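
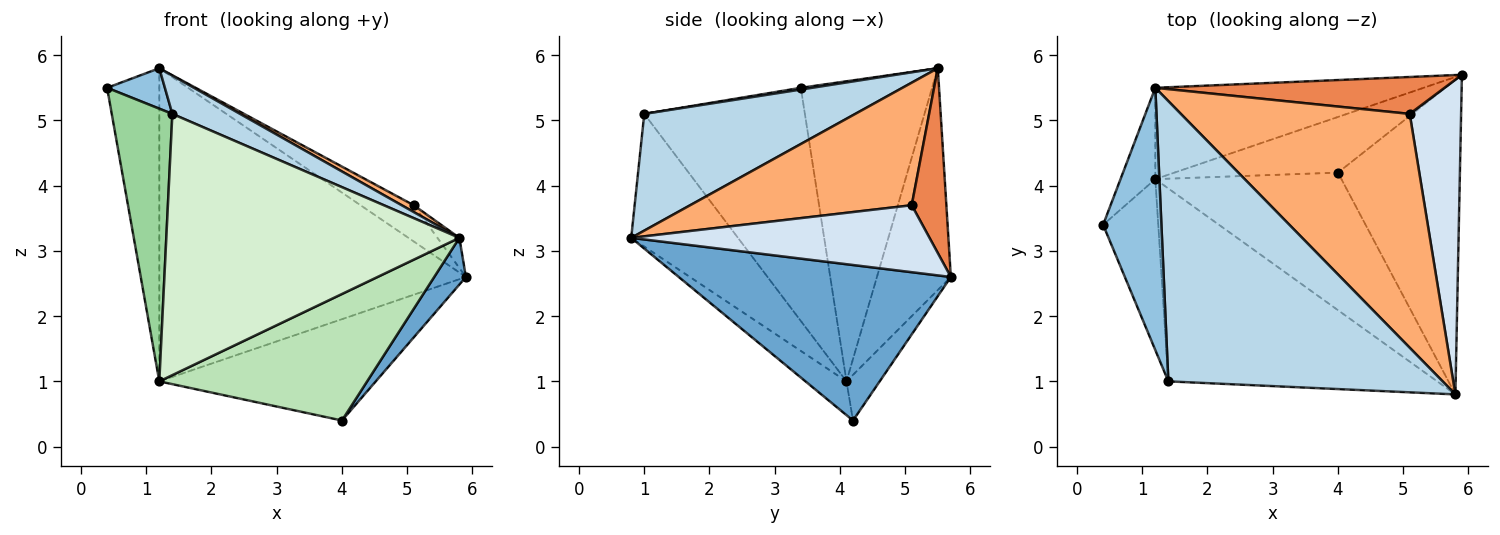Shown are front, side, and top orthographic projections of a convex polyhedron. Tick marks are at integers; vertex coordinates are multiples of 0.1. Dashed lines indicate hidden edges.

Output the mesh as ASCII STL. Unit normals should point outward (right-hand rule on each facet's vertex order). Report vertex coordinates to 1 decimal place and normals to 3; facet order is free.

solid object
 facet normal 0.784 -0.091 -0.615
  outer loop
   vertex 4.0 4.2 0.4
   vertex 5.9 5.7 2.6
   vertex 5.8 0.8 3.2
  endloop
 endfacet
 facet normal 0.029 -0.152 0.988
  outer loop
   vertex 1.2 5.5 5.8
   vertex 0.4 3.4 5.5
   vertex 1.4 1.0 5.1
  endloop
 endfacet
 facet normal 0.389 -0.125 0.913
  outer loop
   vertex 1.2 5.5 5.8
   vertex 1.4 1.0 5.1
   vertex 5.8 0.8 3.2
  endloop
 endfacet
 facet normal 0.792 0.058 0.608
  outer loop
   vertex 5.1 5.1 3.7
   vertex 5.8 0.8 3.2
   vertex 5.9 5.7 2.6
  endloop
 endfacet
 facet normal 0.415 0.637 0.649
  outer loop
   vertex 5.1 5.1 3.7
   vertex 5.9 5.7 2.6
   vertex 1.2 5.5 5.8
  endloop
 endfacet
 facet normal 0.472 -0.026 0.881
  outer loop
   vertex 5.1 5.1 3.7
   vertex 1.2 5.5 5.8
   vertex 5.8 0.8 3.2
  endloop
 endfacet
 facet normal -0.133 0.869 -0.477
  outer loop
   vertex 1.2 4.1 1.0
   vertex 5.9 5.7 2.6
   vertex 4.0 4.2 0.4
  endloop
 endfacet
 facet normal -0.226 0.935 -0.273
  outer loop
   vertex 1.2 4.1 1.0
   vertex 1.2 5.5 5.8
   vertex 5.9 5.7 2.6
  endloop
 endfacet
 facet normal -0.924 0.367 -0.107
  outer loop
   vertex 1.2 4.1 1.0
   vertex 0.4 3.4 5.5
   vertex 1.2 5.5 5.8
  endloop
 endfacet
 facet normal -0.914 -0.345 -0.216
  outer loop
   vertex 1.2 4.1 1.0
   vertex 1.4 1.0 5.1
   vertex 0.4 3.4 5.5
  endloop
 endfacet
 facet normal -0.132 -0.671 -0.730
  outer loop
   vertex 1.2 4.1 1.0
   vertex 4.0 4.2 0.4
   vertex 5.8 0.8 3.2
  endloop
 endfacet
 facet normal -0.281 -0.772 -0.570
  outer loop
   vertex 1.2 4.1 1.0
   vertex 5.8 0.8 3.2
   vertex 1.4 1.0 5.1
  endloop
 endfacet
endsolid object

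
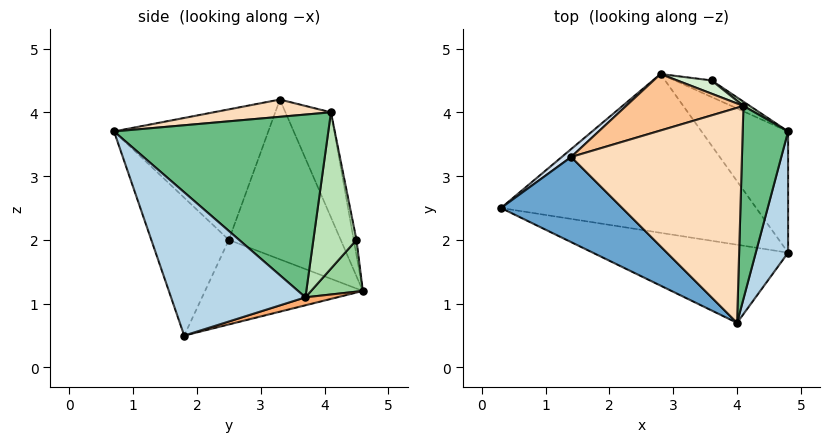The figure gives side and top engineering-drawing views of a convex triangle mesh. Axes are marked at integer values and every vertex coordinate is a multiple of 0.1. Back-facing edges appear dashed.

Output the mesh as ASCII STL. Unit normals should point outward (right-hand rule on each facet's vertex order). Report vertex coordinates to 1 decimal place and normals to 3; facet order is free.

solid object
 facet normal -0.555 -0.654 0.515
  outer loop
   vertex 1.4 3.3 4.2
   vertex 0.3 2.5 2.0
   vertex 4.0 0.7 3.7
  endloop
 endfacet
 facet normal -0.262 -0.890 -0.372
  outer loop
   vertex 4.8 1.8 0.5
   vertex 4.0 0.7 3.7
   vertex 0.3 2.5 2.0
  endloop
 endfacet
 facet normal 0.973 -0.069 0.219
  outer loop
   vertex 4.8 1.8 0.5
   vertex 4.8 3.7 1.1
   vertex 4.0 0.7 3.7
  endloop
 endfacet
 facet normal -0.636 0.771 0.037
  outer loop
   vertex 2.8 4.6 1.2
   vertex 0.3 2.5 2.0
   vertex 1.4 3.3 4.2
  endloop
 endfacet
 facet normal -0.314 0.013 -0.949
  outer loop
   vertex 2.8 4.6 1.2
   vertex 4.8 1.8 0.5
   vertex 0.3 2.5 2.0
  endloop
 endfacet
 facet normal 0.087 0.300 -0.950
  outer loop
   vertex 2.8 4.6 1.2
   vertex 4.8 3.7 1.1
   vertex 4.8 1.8 0.5
  endloop
 endfacet
 facet normal -0.253 0.925 0.283
  outer loop
   vertex 4.1 4.1 4.0
   vertex 2.8 4.6 1.2
   vertex 1.4 3.3 4.2
  endloop
 endfacet
 facet normal 0.100 -0.090 0.991
  outer loop
   vertex 4.1 4.1 4.0
   vertex 1.4 3.3 4.2
   vertex 4.0 0.7 3.7
  endloop
 endfacet
 facet normal 0.969 -0.050 0.241
  outer loop
   vertex 4.1 4.1 4.0
   vertex 4.0 0.7 3.7
   vertex 4.8 3.7 1.1
  endloop
 endfacet
 facet normal 0.383 0.882 -0.273
  outer loop
   vertex 3.6 4.5 2.0
   vertex 4.8 3.7 1.1
   vertex 2.8 4.6 1.2
  endloop
 endfacet
 facet normal 0.567 0.824 0.023
  outer loop
   vertex 3.6 4.5 2.0
   vertex 4.1 4.1 4.0
   vertex 4.8 3.7 1.1
  endloop
 endfacet
 facet normal -0.097 0.971 0.218
  outer loop
   vertex 3.6 4.5 2.0
   vertex 2.8 4.6 1.2
   vertex 4.1 4.1 4.0
  endloop
 endfacet
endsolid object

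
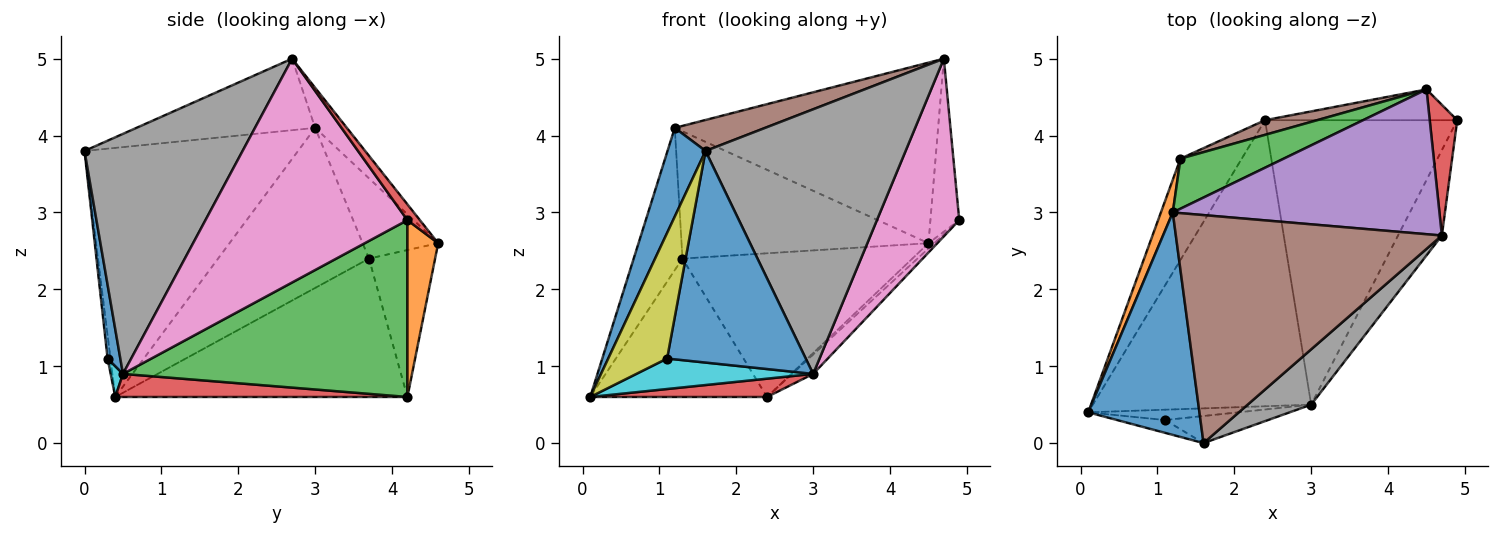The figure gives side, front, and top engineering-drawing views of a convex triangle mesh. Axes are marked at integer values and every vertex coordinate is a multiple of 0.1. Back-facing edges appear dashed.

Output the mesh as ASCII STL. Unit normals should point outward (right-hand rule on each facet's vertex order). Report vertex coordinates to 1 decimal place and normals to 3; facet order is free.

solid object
 facet normal -0.901 -0.160 0.402
  outer loop
   vertex 1.2 3.0 4.1
   vertex 0.1 0.4 0.6
   vertex 1.6 0.0 3.8
  endloop
 endfacet
 facet normal -0.949 0.307 0.070
  outer loop
   vertex 1.3 3.7 2.4
   vertex 0.1 0.4 0.6
   vertex 1.2 3.0 4.1
  endloop
 endfacet
 facet normal -0.274 0.895 0.352
  outer loop
   vertex 1.3 3.7 2.4
   vertex 1.2 3.0 4.1
   vertex 4.5 4.6 2.6
  endloop
 endfacet
 facet normal 0.327 0.754 0.570
  outer loop
   vertex 4.7 2.7 5.0
   vertex 4.9 4.2 2.9
   vertex 4.5 4.6 2.6
  endloop
 endfacet
 facet normal -0.094 0.777 0.623
  outer loop
   vertex 4.7 2.7 5.0
   vertex 4.5 4.6 2.6
   vertex 1.2 3.0 4.1
  endloop
 endfacet
 facet normal -0.257 -0.130 0.958
  outer loop
   vertex 4.7 2.7 5.0
   vertex 1.2 3.0 4.1
   vertex 1.6 0.0 3.8
  endloop
 endfacet
 facet normal 0.911 -0.371 -0.179
  outer loop
   vertex 4.7 2.7 5.0
   vertex 3.0 0.5 0.9
   vertex 4.9 4.2 2.9
  endloop
 endfacet
 facet normal 0.612 -0.774 0.162
  outer loop
   vertex 4.7 2.7 5.0
   vertex 1.6 0.0 3.8
   vertex 3.0 0.5 0.9
  endloop
 endfacet
 facet normal -0.049 -0.994 -0.101
  outer loop
   vertex 1.1 0.3 1.1
   vertex 1.6 0.0 3.8
   vertex 0.1 0.4 0.6
  endloop
 endfacet
 facet normal 0.066 -0.945 -0.320
  outer loop
   vertex 1.1 0.3 1.1
   vertex 0.1 0.4 0.6
   vertex 3.0 0.5 0.9
  endloop
 endfacet
 facet normal 0.091 -0.988 -0.127
  outer loop
   vertex 1.1 0.3 1.1
   vertex 3.0 0.5 0.9
   vertex 1.6 0.0 3.8
  endloop
 endfacet
 facet normal 0.672 0.124 -0.730
  outer loop
   vertex 2.4 4.2 0.6
   vertex 4.5 4.6 2.6
   vertex 4.9 4.2 2.9
  endloop
 endfacet
 facet normal 0.676 0.050 -0.735
  outer loop
   vertex 2.4 4.2 0.6
   vertex 4.9 4.2 2.9
   vertex 3.0 0.5 0.9
  endloop
 endfacet
 facet normal 0.105 -0.063 -0.992
  outer loop
   vertex 2.4 4.2 0.6
   vertex 3.0 0.5 0.9
   vertex 0.1 0.4 0.6
  endloop
 endfacet
 facet normal -0.800 0.484 -0.354
  outer loop
   vertex 2.4 4.2 0.6
   vertex 0.1 0.4 0.6
   vertex 1.3 3.7 2.4
  endloop
 endfacet
 facet normal -0.275 0.956 0.098
  outer loop
   vertex 2.4 4.2 0.6
   vertex 1.3 3.7 2.4
   vertex 4.5 4.6 2.6
  endloop
 endfacet
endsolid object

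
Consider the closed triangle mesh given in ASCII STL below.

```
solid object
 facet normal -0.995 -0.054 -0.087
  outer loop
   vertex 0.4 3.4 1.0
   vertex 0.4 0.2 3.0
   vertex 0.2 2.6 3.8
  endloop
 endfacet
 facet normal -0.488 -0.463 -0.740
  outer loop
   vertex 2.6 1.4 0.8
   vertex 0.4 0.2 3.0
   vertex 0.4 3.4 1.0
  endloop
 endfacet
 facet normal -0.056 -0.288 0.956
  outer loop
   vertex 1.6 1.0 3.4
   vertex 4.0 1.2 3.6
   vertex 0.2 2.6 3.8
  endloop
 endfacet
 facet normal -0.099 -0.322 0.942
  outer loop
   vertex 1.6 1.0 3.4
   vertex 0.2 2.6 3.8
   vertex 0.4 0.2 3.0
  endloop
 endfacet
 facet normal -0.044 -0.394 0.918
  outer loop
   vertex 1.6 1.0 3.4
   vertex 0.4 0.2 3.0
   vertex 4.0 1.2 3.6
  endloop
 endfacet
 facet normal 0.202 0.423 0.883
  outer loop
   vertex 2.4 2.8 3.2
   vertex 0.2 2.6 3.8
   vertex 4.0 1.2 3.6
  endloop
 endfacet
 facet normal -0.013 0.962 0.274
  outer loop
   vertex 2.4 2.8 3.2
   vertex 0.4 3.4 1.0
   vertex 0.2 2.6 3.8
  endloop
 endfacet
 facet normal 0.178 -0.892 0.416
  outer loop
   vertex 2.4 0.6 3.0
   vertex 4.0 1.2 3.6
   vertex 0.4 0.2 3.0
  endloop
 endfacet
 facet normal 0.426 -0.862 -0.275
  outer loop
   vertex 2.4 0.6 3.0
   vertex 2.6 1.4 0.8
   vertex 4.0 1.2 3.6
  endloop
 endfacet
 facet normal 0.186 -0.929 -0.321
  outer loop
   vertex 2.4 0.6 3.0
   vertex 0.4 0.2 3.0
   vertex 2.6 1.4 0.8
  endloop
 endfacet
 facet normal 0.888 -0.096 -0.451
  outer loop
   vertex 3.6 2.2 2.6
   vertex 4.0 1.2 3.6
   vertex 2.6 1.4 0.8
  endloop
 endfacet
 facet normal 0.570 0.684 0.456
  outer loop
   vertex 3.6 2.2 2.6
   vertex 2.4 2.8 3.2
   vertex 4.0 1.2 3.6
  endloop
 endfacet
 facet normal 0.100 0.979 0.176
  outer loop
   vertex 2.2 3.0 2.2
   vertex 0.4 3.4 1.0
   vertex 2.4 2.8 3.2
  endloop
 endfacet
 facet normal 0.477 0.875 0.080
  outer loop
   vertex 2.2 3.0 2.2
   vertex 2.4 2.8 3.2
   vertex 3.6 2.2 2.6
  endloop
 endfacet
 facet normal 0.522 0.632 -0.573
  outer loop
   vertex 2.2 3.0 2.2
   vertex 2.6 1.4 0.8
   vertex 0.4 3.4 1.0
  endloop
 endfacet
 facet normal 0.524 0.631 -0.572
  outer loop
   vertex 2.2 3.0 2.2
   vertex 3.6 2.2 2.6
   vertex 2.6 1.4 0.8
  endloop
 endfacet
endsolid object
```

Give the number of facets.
16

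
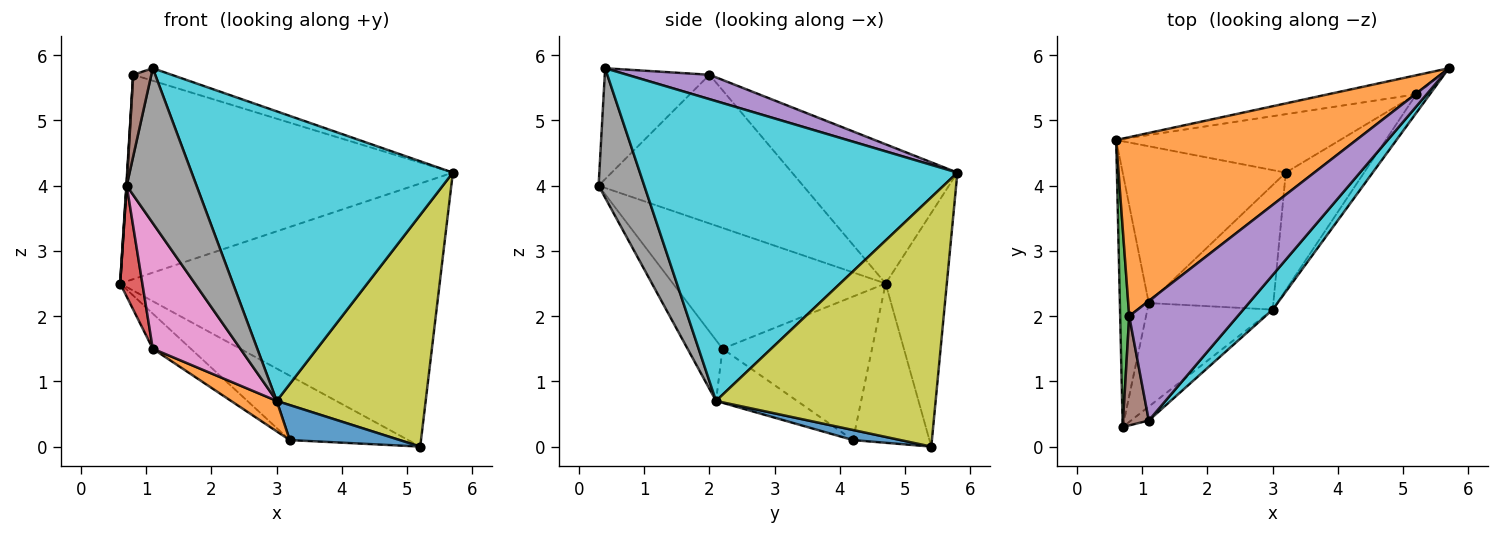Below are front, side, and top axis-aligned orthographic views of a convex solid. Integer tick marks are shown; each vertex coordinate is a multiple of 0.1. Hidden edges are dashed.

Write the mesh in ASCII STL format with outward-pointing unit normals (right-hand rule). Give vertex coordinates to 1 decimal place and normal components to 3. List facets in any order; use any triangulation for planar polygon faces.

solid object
 facet normal -0.188 0.980 -0.071
  outer loop
   vertex 5.2 5.4 0.0
   vertex 0.6 4.7 2.5
   vertex 5.7 5.8 4.2
  endloop
 endfacet
 facet normal -0.357 0.703 0.615
  outer loop
   vertex 0.8 2.0 5.7
   vertex 5.7 5.8 4.2
   vertex 0.6 4.7 2.5
  endloop
 endfacet
 facet normal -0.998 -0.002 0.061
  outer loop
   vertex 0.8 2.0 5.7
   vertex 0.6 4.7 2.5
   vertex 0.7 0.3 4.0
  endloop
 endfacet
 facet normal -0.968 -0.101 -0.232
  outer loop
   vertex 1.1 2.2 1.5
   vertex 0.7 0.3 4.0
   vertex 0.6 4.7 2.5
  endloop
 endfacet
 facet normal 0.218 0.102 0.971
  outer loop
   vertex 1.1 0.4 5.8
   vertex 5.7 5.8 4.2
   vertex 0.8 2.0 5.7
  endloop
 endfacet
 facet normal -0.961 -0.166 0.223
  outer loop
   vertex 1.1 0.4 5.8
   vertex 0.8 2.0 5.7
   vertex 0.7 0.3 4.0
  endloop
 endfacet
 facet normal -0.295 -0.738 -0.608
  outer loop
   vertex 3.0 2.1 0.7
   vertex 0.7 0.3 4.0
   vertex 1.1 2.2 1.5
  endloop
 endfacet
 facet normal 0.546 -0.835 -0.075
  outer loop
   vertex 3.0 2.1 0.7
   vertex 1.1 0.4 5.8
   vertex 0.7 0.3 4.0
  endloop
 endfacet
 facet normal 0.827 -0.561 -0.045
  outer loop
   vertex 3.0 2.1 0.7
   vertex 5.2 5.4 0.0
   vertex 5.7 5.8 4.2
  endloop
 endfacet
 facet normal 0.770 -0.634 0.076
  outer loop
   vertex 3.0 2.1 0.7
   vertex 5.7 5.8 4.2
   vertex 1.1 0.4 5.8
  endloop
 endfacet
 facet normal 0.122 -0.283 -0.951
  outer loop
   vertex 3.2 4.2 0.1
   vertex 5.2 5.4 0.0
   vertex 3.0 2.1 0.7
  endloop
 endfacet
 facet normal -0.388 -0.219 -0.895
  outer loop
   vertex 3.2 4.2 0.1
   vertex 3.0 2.1 0.7
   vertex 1.1 2.2 1.5
  endloop
 endfacet
 facet normal -0.431 0.668 -0.606
  outer loop
   vertex 3.2 4.2 0.1
   vertex 0.6 4.7 2.5
   vertex 5.2 5.4 0.0
  endloop
 endfacet
 facet normal -0.651 0.166 -0.740
  outer loop
   vertex 3.2 4.2 0.1
   vertex 1.1 2.2 1.5
   vertex 0.6 4.7 2.5
  endloop
 endfacet
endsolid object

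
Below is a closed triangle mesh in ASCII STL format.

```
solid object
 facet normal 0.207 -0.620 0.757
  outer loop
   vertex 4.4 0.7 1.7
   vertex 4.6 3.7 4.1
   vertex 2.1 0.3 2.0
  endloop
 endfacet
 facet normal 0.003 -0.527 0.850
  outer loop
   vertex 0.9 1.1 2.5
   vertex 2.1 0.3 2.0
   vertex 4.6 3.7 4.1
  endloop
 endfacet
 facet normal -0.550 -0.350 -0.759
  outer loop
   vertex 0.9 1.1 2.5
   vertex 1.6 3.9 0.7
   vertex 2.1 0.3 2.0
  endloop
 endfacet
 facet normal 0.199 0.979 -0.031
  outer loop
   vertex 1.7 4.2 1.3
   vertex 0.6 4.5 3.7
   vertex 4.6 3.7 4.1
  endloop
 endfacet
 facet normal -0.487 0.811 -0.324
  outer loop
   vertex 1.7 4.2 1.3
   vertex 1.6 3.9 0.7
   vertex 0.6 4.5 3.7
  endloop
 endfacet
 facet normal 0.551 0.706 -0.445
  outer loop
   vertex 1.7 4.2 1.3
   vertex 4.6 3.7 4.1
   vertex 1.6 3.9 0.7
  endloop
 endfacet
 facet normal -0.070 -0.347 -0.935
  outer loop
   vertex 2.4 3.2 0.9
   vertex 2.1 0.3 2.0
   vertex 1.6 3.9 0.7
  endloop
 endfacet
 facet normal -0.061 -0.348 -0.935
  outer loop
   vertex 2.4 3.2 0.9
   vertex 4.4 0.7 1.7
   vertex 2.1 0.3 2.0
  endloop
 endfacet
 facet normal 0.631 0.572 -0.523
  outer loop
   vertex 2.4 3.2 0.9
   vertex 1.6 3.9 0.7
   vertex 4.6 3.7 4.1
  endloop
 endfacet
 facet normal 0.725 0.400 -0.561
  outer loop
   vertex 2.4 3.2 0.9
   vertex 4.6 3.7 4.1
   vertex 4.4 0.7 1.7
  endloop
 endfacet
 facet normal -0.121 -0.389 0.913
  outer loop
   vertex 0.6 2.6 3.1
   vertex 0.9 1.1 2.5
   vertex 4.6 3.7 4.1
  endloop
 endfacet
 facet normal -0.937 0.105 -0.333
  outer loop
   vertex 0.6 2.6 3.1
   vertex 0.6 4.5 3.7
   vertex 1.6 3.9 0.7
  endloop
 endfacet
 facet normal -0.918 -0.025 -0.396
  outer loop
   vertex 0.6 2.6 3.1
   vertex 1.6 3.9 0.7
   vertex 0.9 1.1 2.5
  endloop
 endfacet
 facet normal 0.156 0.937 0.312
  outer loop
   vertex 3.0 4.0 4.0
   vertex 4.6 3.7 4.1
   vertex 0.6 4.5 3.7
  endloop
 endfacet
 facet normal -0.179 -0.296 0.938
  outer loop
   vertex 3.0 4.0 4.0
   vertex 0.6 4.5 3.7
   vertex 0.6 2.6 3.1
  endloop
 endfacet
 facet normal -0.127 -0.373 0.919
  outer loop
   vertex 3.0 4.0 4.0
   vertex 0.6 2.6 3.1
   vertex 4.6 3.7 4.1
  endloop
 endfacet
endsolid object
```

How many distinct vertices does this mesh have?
10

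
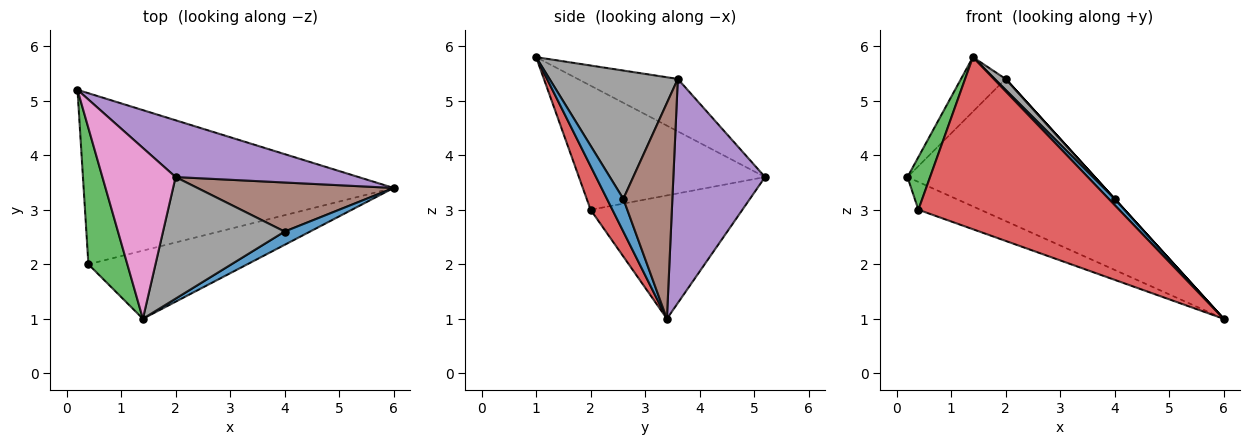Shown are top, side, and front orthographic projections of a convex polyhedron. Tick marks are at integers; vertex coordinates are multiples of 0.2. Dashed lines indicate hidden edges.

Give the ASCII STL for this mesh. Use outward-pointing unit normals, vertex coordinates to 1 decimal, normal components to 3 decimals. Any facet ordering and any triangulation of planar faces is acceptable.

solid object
 facet normal 0.759 -0.274 0.590
  outer loop
   vertex 4.0 2.6 3.2
   vertex 1.4 1.0 5.8
   vertex 6.0 3.4 1.0
  endloop
 endfacet
 facet normal -0.365 0.149 -0.919
  outer loop
   vertex 0.4 2.0 3.0
   vertex 0.2 5.2 3.6
   vertex 6.0 3.4 1.0
  endloop
 endfacet
 facet normal -0.948 -0.115 0.297
  outer loop
   vertex 0.4 2.0 3.0
   vertex 1.4 1.0 5.8
   vertex 0.2 5.2 3.6
  endloop
 endfacet
 facet normal 0.100 -0.925 -0.366
  outer loop
   vertex 0.4 2.0 3.0
   vertex 6.0 3.4 1.0
   vertex 1.4 1.0 5.8
  endloop
 endfacet
 facet normal 0.414 0.845 0.338
  outer loop
   vertex 2.0 3.6 5.4
   vertex 6.0 3.4 1.0
   vertex 0.2 5.2 3.6
  endloop
 endfacet
 facet normal 0.740 0.000 0.673
  outer loop
   vertex 2.0 3.6 5.4
   vertex 4.0 2.6 3.2
   vertex 6.0 3.4 1.0
  endloop
 endfacet
 facet normal -0.564 0.251 0.787
  outer loop
   vertex 2.0 3.6 5.4
   vertex 0.2 5.2 3.6
   vertex 1.4 1.0 5.8
  endloop
 endfacet
 facet normal 0.724 -0.062 0.687
  outer loop
   vertex 2.0 3.6 5.4
   vertex 1.4 1.0 5.8
   vertex 4.0 2.6 3.2
  endloop
 endfacet
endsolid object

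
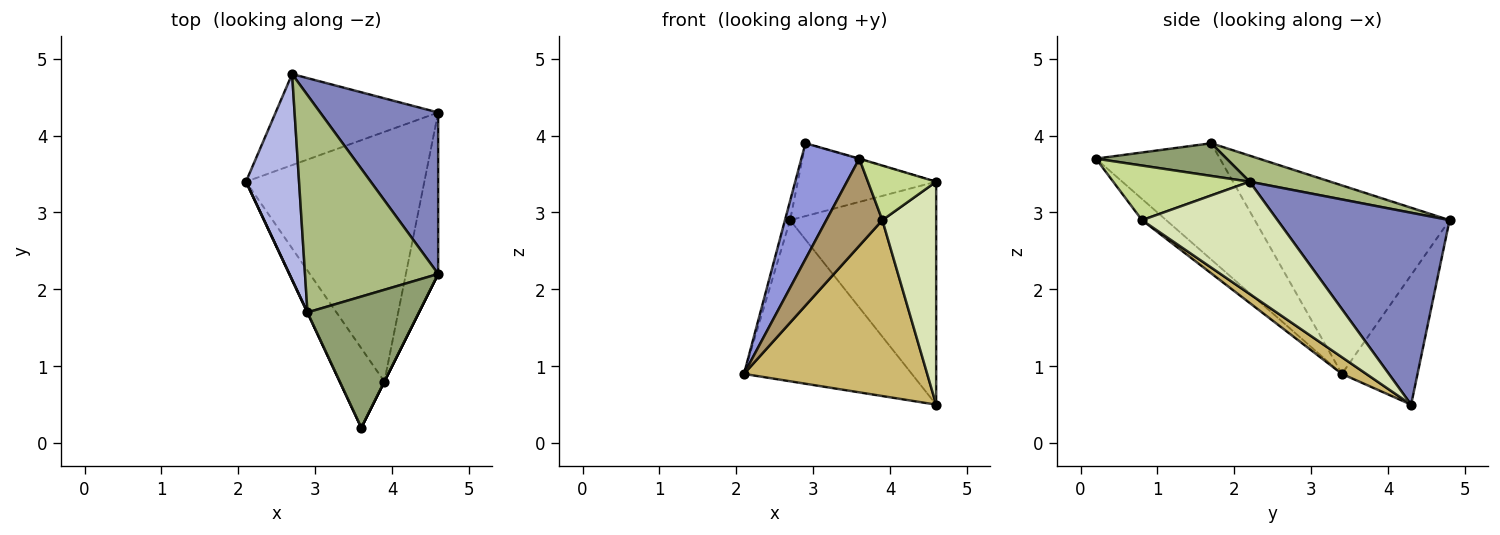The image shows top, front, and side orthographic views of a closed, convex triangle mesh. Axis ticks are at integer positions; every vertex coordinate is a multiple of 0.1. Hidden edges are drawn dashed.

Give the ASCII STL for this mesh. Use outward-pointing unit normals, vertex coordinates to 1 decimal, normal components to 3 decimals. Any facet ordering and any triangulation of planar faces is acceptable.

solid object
 facet normal -0.365 0.811 -0.458
  outer loop
   vertex 4.6 4.3 0.5
   vertex 2.1 3.4 0.9
   vertex 2.7 4.8 2.9
  endloop
 endfacet
 facet normal 0.690 0.586 0.424
  outer loop
   vertex 4.6 4.3 0.5
   vertex 2.7 4.8 2.9
   vertex 4.6 2.2 3.4
  endloop
 endfacet
 facet normal -0.906 -0.423 0.002
  outer loop
   vertex 2.9 1.7 3.9
   vertex 2.1 3.4 0.9
   vertex 3.6 0.2 3.7
  endloop
 endfacet
 facet normal -0.962 0.025 0.271
  outer loop
   vertex 2.9 1.7 3.9
   vertex 2.7 4.8 2.9
   vertex 2.1 3.4 0.9
  endloop
 endfacet
 facet normal 0.281 0.003 0.960
  outer loop
   vertex 2.9 1.7 3.9
   vertex 3.6 0.2 3.7
   vertex 4.6 2.2 3.4
  endloop
 endfacet
 facet normal 0.182 0.312 0.932
  outer loop
   vertex 2.9 1.7 3.9
   vertex 4.6 2.2 3.4
   vertex 2.7 4.8 2.9
  endloop
 endfacet
 facet normal 0.894 -0.447 0.000
  outer loop
   vertex 3.9 0.8 2.9
   vertex 4.6 2.2 3.4
   vertex 3.6 0.2 3.7
  endloop
 endfacet
 facet normal 0.898 -0.357 -0.258
  outer loop
   vertex 3.9 0.8 2.9
   vertex 4.6 4.3 0.5
   vertex 4.6 2.2 3.4
  endloop
 endfacet
 facet normal -0.304 -0.704 -0.642
  outer loop
   vertex 3.9 0.8 2.9
   vertex 3.6 0.2 3.7
   vertex 2.1 3.4 0.9
  endloop
 endfacet
 facet normal 0.076 -0.574 -0.815
  outer loop
   vertex 3.9 0.8 2.9
   vertex 2.1 3.4 0.9
   vertex 4.6 4.3 0.5
  endloop
 endfacet
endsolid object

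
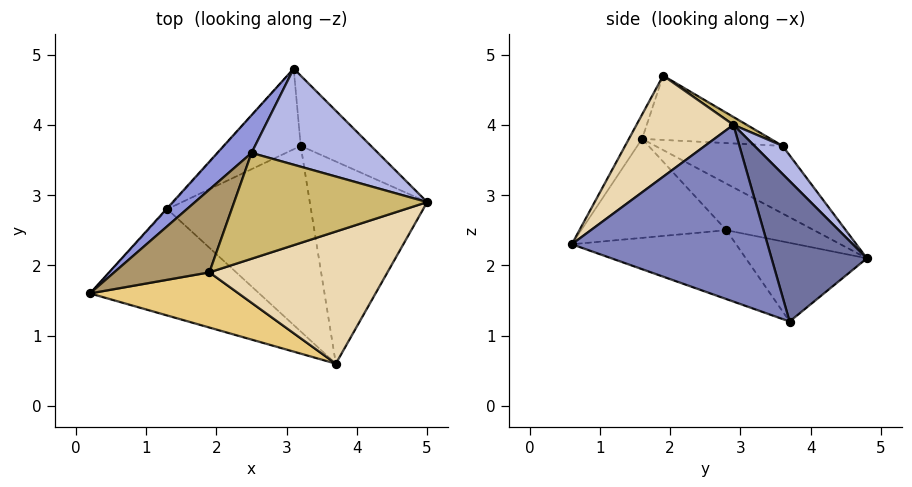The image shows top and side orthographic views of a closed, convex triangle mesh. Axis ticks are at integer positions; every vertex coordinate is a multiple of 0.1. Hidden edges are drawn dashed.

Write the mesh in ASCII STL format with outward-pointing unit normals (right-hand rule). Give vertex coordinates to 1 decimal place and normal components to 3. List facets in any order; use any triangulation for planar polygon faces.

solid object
 facet normal 0.816 0.408 -0.408
  outer loop
   vertex 3.2 3.7 1.2
   vertex 3.1 4.8 2.1
   vertex 5.0 2.9 4.0
  endloop
 endfacet
 facet normal 0.831 -0.062 -0.552
  outer loop
   vertex 3.2 3.7 1.2
   vertex 5.0 2.9 4.0
   vertex 3.7 0.6 2.3
  endloop
 endfacet
 facet normal -0.616 0.724 0.312
  outer loop
   vertex 2.5 3.6 3.7
   vertex 3.1 4.8 2.1
   vertex 0.2 1.6 3.8
  endloop
 endfacet
 facet normal 0.139 0.766 0.627
  outer loop
   vertex 2.5 3.6 3.7
   vertex 5.0 2.9 4.0
   vertex 3.1 4.8 2.1
  endloop
 endfacet
 facet normal -0.457 -0.427 -0.781
  outer loop
   vertex 1.3 2.8 2.5
   vertex 3.7 0.6 2.3
   vertex 0.2 1.6 3.8
  endloop
 endfacet
 facet normal -0.403 -0.363 -0.840
  outer loop
   vertex 1.3 2.8 2.5
   vertex 3.2 3.7 1.2
   vertex 3.7 0.6 2.3
  endloop
 endfacet
 facet normal -0.745 0.667 -0.014
  outer loop
   vertex 1.3 2.8 2.5
   vertex 0.2 1.6 3.8
   vertex 3.1 4.8 2.1
  endloop
 endfacet
 facet normal -0.640 0.451 -0.622
  outer loop
   vertex 1.3 2.8 2.5
   vertex 3.1 4.8 2.1
   vertex 3.2 3.7 1.2
  endloop
 endfacet
 facet normal -0.462 0.565 0.684
  outer loop
   vertex 1.9 1.9 4.7
   vertex 2.5 3.6 3.7
   vertex 0.2 1.6 3.8
  endloop
 endfacet
 facet normal 0.035 0.497 0.867
  outer loop
   vertex 1.9 1.9 4.7
   vertex 5.0 2.9 4.0
   vertex 2.5 3.6 3.7
  endloop
 endfacet
 facet normal -0.071 -0.898 0.433
  outer loop
   vertex 1.9 1.9 4.7
   vertex 0.2 1.6 3.8
   vertex 3.7 0.6 2.3
  endloop
 endfacet
 facet normal 0.363 -0.678 0.639
  outer loop
   vertex 1.9 1.9 4.7
   vertex 3.7 0.6 2.3
   vertex 5.0 2.9 4.0
  endloop
 endfacet
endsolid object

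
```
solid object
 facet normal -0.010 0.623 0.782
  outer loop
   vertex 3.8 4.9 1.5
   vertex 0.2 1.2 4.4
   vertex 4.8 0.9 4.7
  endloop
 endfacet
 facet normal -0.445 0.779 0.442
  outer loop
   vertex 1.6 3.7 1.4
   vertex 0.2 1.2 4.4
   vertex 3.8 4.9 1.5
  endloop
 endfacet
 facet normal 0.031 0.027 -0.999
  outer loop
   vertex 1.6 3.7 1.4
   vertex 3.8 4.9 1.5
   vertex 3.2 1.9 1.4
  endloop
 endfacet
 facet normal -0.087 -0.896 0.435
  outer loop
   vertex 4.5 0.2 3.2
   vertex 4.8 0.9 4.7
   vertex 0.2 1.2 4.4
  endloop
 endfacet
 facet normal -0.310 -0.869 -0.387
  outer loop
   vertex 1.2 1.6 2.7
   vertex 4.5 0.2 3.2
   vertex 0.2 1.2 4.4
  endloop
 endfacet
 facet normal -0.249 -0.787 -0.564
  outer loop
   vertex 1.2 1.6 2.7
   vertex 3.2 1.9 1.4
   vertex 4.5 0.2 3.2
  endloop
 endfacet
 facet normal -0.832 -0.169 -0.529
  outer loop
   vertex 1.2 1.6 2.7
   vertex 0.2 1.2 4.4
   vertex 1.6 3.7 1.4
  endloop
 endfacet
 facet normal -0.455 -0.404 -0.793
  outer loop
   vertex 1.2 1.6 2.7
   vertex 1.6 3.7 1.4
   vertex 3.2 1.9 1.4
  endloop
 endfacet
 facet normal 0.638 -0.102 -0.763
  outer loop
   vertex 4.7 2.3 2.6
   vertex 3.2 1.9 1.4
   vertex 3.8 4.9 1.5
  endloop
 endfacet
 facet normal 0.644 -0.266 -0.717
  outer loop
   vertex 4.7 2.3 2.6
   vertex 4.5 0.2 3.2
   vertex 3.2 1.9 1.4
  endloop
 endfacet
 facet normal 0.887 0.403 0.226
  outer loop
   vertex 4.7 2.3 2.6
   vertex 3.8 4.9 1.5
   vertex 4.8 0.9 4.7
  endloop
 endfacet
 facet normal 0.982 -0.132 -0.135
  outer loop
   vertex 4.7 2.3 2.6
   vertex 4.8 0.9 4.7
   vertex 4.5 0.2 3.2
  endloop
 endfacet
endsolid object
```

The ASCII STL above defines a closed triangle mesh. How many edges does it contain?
18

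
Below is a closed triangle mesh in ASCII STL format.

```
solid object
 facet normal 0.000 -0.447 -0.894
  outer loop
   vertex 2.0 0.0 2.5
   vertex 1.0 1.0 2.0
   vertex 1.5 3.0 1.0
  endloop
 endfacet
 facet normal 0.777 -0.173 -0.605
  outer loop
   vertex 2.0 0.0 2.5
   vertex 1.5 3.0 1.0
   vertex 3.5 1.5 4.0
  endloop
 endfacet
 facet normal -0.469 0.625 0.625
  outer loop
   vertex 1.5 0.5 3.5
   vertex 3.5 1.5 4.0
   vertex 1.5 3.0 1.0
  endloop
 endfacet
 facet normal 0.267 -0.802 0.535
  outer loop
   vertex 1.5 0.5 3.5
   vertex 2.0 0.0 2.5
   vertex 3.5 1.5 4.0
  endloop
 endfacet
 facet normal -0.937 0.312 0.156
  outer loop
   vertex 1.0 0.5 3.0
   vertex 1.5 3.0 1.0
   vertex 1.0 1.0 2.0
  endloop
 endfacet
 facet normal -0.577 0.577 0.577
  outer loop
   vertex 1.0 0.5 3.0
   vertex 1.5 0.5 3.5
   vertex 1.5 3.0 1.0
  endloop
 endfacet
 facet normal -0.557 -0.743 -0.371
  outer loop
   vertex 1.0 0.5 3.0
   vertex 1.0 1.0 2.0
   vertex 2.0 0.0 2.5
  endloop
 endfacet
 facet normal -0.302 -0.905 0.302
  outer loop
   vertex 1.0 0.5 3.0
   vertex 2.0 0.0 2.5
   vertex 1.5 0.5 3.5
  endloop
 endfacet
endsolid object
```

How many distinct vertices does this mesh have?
6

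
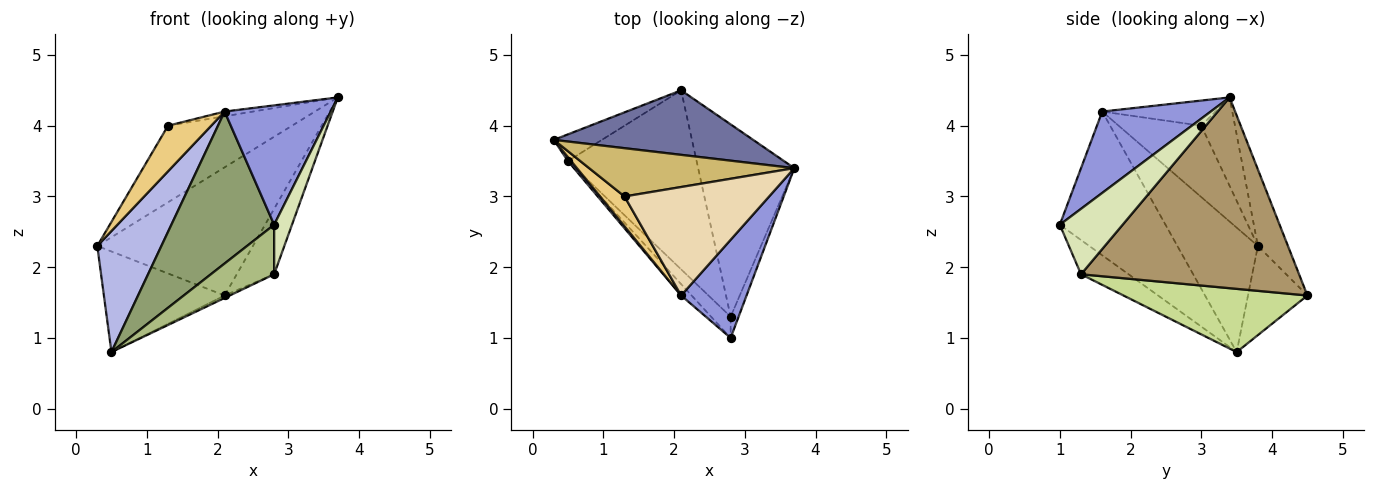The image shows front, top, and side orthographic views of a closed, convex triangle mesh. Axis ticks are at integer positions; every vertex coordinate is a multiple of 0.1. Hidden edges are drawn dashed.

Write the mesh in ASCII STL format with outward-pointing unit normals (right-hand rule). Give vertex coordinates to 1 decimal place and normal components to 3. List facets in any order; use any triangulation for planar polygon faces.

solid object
 facet normal -0.170 0.880 0.443
  outer loop
   vertex 2.1 4.5 1.6
   vertex 0.3 3.8 2.3
   vertex 3.7 3.4 4.4
  endloop
 endfacet
 facet normal -0.430 0.873 -0.232
  outer loop
   vertex 0.5 3.5 0.8
   vertex 0.3 3.8 2.3
   vertex 2.1 4.5 1.6
  endloop
 endfacet
 facet normal 0.620 -0.606 0.498
  outer loop
   vertex 2.1 1.6 4.2
   vertex 2.8 1.0 2.6
   vertex 3.7 3.4 4.4
  endloop
 endfacet
 facet normal -0.782 -0.623 0.020
  outer loop
   vertex 2.1 1.6 4.2
   vertex 0.3 3.8 2.3
   vertex 0.5 3.5 0.8
  endloop
 endfacet
 facet normal -0.716 -0.696 -0.052
  outer loop
   vertex 2.1 1.6 4.2
   vertex 0.5 3.5 0.8
   vertex 2.8 1.0 2.6
  endloop
 endfacet
 facet normal -0.568 -0.756 -0.324
  outer loop
   vertex 2.8 1.3 1.9
   vertex 2.8 1.0 2.6
   vertex 0.5 3.5 0.8
  endloop
 endfacet
 facet normal 0.441 0.012 -0.897
  outer loop
   vertex 2.8 1.3 1.9
   vertex 0.5 3.5 0.8
   vertex 2.1 4.5 1.6
  endloop
 endfacet
 facet normal 0.955 -0.271 -0.116
  outer loop
   vertex 2.8 1.3 1.9
   vertex 3.7 3.4 4.4
   vertex 2.8 1.0 2.6
  endloop
 endfacet
 facet normal 0.883 0.151 -0.445
  outer loop
   vertex 2.8 1.3 1.9
   vertex 2.1 4.5 1.6
   vertex 3.7 3.4 4.4
  endloop
 endfacet
 facet normal -0.224 0.824 0.520
  outer loop
   vertex 1.3 3.0 4.0
   vertex 3.7 3.4 4.4
   vertex 0.3 3.8 2.3
  endloop
 endfacet
 facet normal -0.848 -0.443 0.290
  outer loop
   vertex 1.3 3.0 4.0
   vertex 0.3 3.8 2.3
   vertex 2.1 1.6 4.2
  endloop
 endfacet
 facet normal -0.171 0.043 0.984
  outer loop
   vertex 1.3 3.0 4.0
   vertex 2.1 1.6 4.2
   vertex 3.7 3.4 4.4
  endloop
 endfacet
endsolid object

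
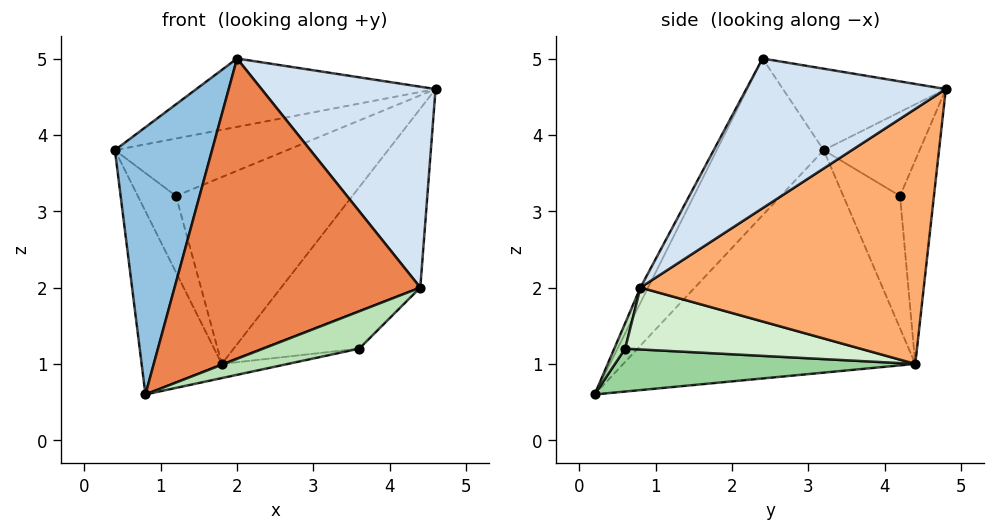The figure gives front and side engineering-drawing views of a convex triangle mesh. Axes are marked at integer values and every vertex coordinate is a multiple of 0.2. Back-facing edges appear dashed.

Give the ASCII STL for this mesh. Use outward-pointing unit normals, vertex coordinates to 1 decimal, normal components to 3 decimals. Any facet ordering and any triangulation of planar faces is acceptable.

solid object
 facet normal -0.343 0.504 0.793
  outer loop
   vertex 2.0 2.4 5.0
   vertex 4.6 4.8 4.6
   vertex 0.4 3.2 3.8
  endloop
 endfacet
 facet normal -0.652 -0.592 0.474
  outer loop
   vertex 2.0 2.4 5.0
   vertex 0.4 3.2 3.8
   vertex 0.8 0.2 0.6
  endloop
 endfacet
 facet normal -0.905 0.248 -0.346
  outer loop
   vertex 1.8 4.4 1.0
   vertex 0.8 0.2 0.6
   vertex 0.4 3.2 3.8
  endloop
 endfacet
 facet normal 0.545 -0.476 0.690
  outer loop
   vertex 4.4 0.8 2.0
   vertex 4.6 4.8 4.6
   vertex 2.0 2.4 5.0
  endloop
 endfacet
 facet normal -0.028 -0.891 0.453
  outer loop
   vertex 4.4 0.8 2.0
   vertex 2.0 2.4 5.0
   vertex 0.8 0.2 0.6
  endloop
 endfacet
 facet normal 0.719 0.353 -0.599
  outer loop
   vertex 4.4 0.8 2.0
   vertex 1.8 4.4 1.0
   vertex 4.6 4.8 4.6
  endloop
 endfacet
 facet normal -0.379 0.680 0.628
  outer loop
   vertex 1.2 4.2 3.2
   vertex 0.4 3.2 3.8
   vertex 4.6 4.8 4.6
  endloop
 endfacet
 facet normal -0.817 0.550 -0.173
  outer loop
   vertex 1.2 4.2 3.2
   vertex 1.8 4.4 1.0
   vertex 0.4 3.2 3.8
  endloop
 endfacet
 facet normal -0.189 0.981 0.038
  outer loop
   vertex 1.2 4.2 3.2
   vertex 4.6 4.8 4.6
   vertex 1.8 4.4 1.0
  endloop
 endfacet
 facet normal 0.203 0.045 -0.978
  outer loop
   vertex 3.6 0.6 1.2
   vertex 0.8 0.2 0.6
   vertex 1.8 4.4 1.0
  endloop
 endfacet
 facet normal 0.112 -0.985 0.134
  outer loop
   vertex 3.6 0.6 1.2
   vertex 4.4 0.8 2.0
   vertex 0.8 0.2 0.6
  endloop
 endfacet
 facet normal 0.647 0.269 -0.714
  outer loop
   vertex 3.6 0.6 1.2
   vertex 1.8 4.4 1.0
   vertex 4.4 0.8 2.0
  endloop
 endfacet
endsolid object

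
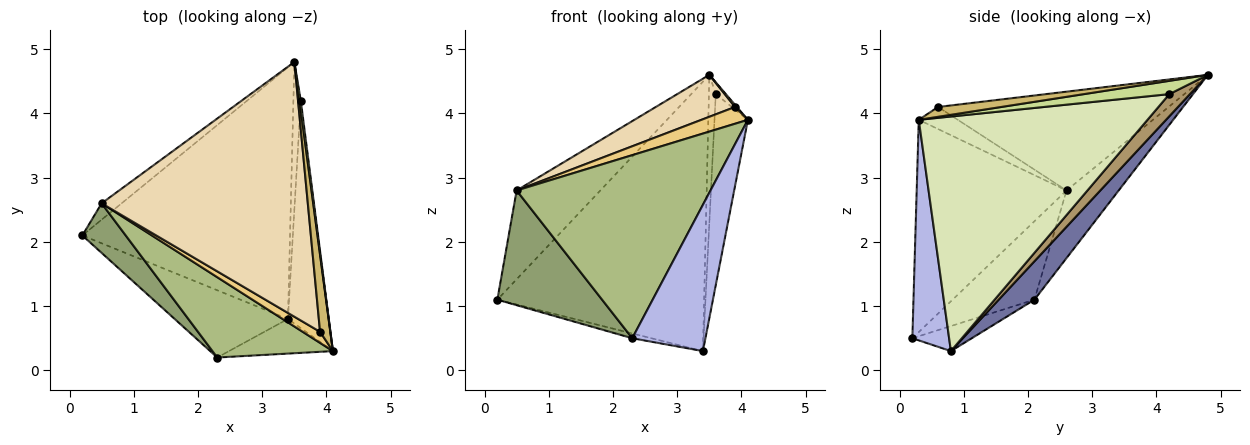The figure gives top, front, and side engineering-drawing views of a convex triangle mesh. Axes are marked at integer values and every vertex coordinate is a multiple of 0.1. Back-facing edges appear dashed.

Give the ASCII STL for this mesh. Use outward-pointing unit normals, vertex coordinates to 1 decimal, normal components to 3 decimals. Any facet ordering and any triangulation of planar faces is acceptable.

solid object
 facet normal 0.125 0.725 -0.677
  outer loop
   vertex 3.4 0.8 0.3
   vertex 0.2 2.1 1.1
   vertex 3.5 4.8 4.6
  endloop
 endfacet
 facet normal -0.522 0.839 -0.154
  outer loop
   vertex 0.5 2.6 2.8
   vertex 3.5 4.8 4.6
   vertex 0.2 2.1 1.1
  endloop
 endfacet
 facet normal -0.215 0.070 -0.974
  outer loop
   vertex 2.3 0.2 0.5
   vertex 0.2 2.1 1.1
   vertex 3.4 0.8 0.3
  endloop
 endfacet
 facet normal 0.439 -0.874 -0.207
  outer loop
   vertex 2.3 0.2 0.5
   vertex 3.4 0.8 0.3
   vertex 4.1 0.3 3.9
  endloop
 endfacet
 facet normal -0.583 -0.746 0.322
  outer loop
   vertex 2.3 0.2 0.5
   vertex 0.5 2.6 2.8
   vertex 0.2 2.1 1.1
  endloop
 endfacet
 facet normal -0.578 -0.747 0.328
  outer loop
   vertex 2.3 0.2 0.5
   vertex 4.1 0.3 3.9
   vertex 0.5 2.6 2.8
  endloop
 endfacet
 facet normal 0.989 0.117 0.096
  outer loop
   vertex 3.6 4.2 4.3
   vertex 3.5 4.8 4.6
   vertex 4.1 0.3 3.9
  endloop
 endfacet
 facet normal 0.975 0.142 -0.170
  outer loop
   vertex 3.6 4.2 4.3
   vertex 4.1 0.3 3.9
   vertex 3.4 0.8 0.3
  endloop
 endfacet
 facet normal 0.905 0.302 -0.302
  outer loop
   vertex 3.6 4.2 4.3
   vertex 3.4 0.8 0.3
   vertex 3.5 4.8 4.6
  endloop
 endfacet
 facet normal 0.692 -0.020 0.722
  outer loop
   vertex 3.9 0.6 4.1
   vertex 4.1 0.3 3.9
   vertex 3.5 4.8 4.6
  endloop
 endfacet
 facet normal -0.574 -0.683 0.451
  outer loop
   vertex 3.9 0.6 4.1
   vertex 0.5 2.6 2.8
   vertex 4.1 0.3 3.9
  endloop
 endfacet
 facet normal -0.427 -0.147 0.892
  outer loop
   vertex 3.9 0.6 4.1
   vertex 3.5 4.8 4.6
   vertex 0.5 2.6 2.8
  endloop
 endfacet
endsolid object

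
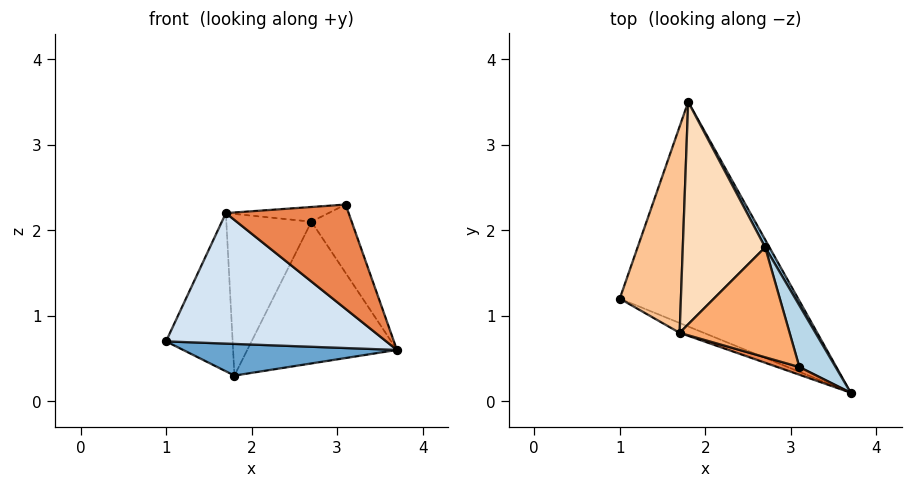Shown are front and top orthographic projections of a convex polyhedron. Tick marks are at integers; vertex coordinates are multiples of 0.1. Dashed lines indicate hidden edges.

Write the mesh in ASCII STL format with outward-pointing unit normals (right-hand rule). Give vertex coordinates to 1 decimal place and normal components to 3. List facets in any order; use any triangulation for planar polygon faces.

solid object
 facet normal -0.093 -0.139 -0.986
  outer loop
   vertex 1.8 3.5 0.3
   vertex 3.7 0.1 0.6
   vertex 1.0 1.2 0.7
  endloop
 endfacet
 facet normal 0.872 0.489 0.026
  outer loop
   vertex 2.7 1.8 2.1
   vertex 3.7 0.1 0.6
   vertex 1.8 3.5 0.3
  endloop
 endfacet
 facet normal 0.915 0.300 0.270
  outer loop
   vertex 2.7 1.8 2.1
   vertex 3.1 0.4 2.3
   vertex 3.7 0.1 0.6
  endloop
 endfacet
 facet normal -0.379 -0.923 -0.069
  outer loop
   vertex 1.7 0.8 2.2
   vertex 1.0 1.2 0.7
   vertex 3.7 0.1 0.6
  endloop
 endfacet
 facet normal -0.279 -0.958 0.071
  outer loop
   vertex 1.7 0.8 2.2
   vertex 3.7 0.1 0.6
   vertex 3.1 0.4 2.3
  endloop
 endfacet
 facet normal -0.033 0.132 0.991
  outer loop
   vertex 1.7 0.8 2.2
   vertex 3.1 0.4 2.3
   vertex 2.7 1.8 2.1
  endloop
 endfacet
 facet normal -0.804 0.362 0.472
  outer loop
   vertex 1.7 0.8 2.2
   vertex 1.8 3.5 0.3
   vertex 1.0 1.2 0.7
  endloop
 endfacet
 facet normal -0.452 0.524 0.721
  outer loop
   vertex 1.7 0.8 2.2
   vertex 2.7 1.8 2.1
   vertex 1.8 3.5 0.3
  endloop
 endfacet
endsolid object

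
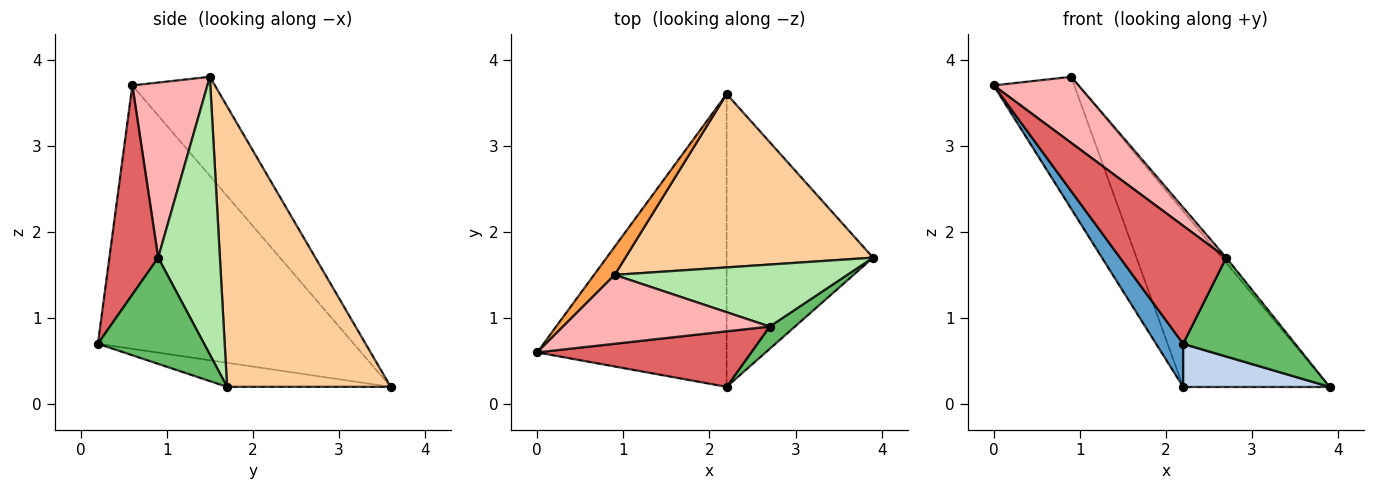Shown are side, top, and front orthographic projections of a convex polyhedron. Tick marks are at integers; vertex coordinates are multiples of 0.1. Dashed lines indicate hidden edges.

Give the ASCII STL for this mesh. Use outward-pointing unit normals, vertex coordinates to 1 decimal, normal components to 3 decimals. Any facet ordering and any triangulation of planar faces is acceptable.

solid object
 facet normal -0.809 -0.086 -0.582
  outer loop
   vertex 2.2 0.2 0.7
   vertex 0.0 0.6 3.7
   vertex 2.2 3.6 0.2
  endloop
 endfacet
 facet normal -0.161 -0.144 -0.977
  outer loop
   vertex 2.2 0.2 0.7
   vertex 2.2 3.6 0.2
   vertex 3.9 1.7 0.2
  endloop
 endfacet
 facet normal -0.708 0.691 0.148
  outer loop
   vertex 0.9 1.5 3.8
   vertex 2.2 3.6 0.2
   vertex 0.0 0.6 3.7
  endloop
 endfacet
 facet normal 0.623 0.557 0.550
  outer loop
   vertex 0.9 1.5 3.8
   vertex 3.9 1.7 0.2
   vertex 2.2 3.6 0.2
  endloop
 endfacet
 facet normal 0.679 -0.716 0.162
  outer loop
   vertex 2.7 0.9 1.7
   vertex 2.2 0.2 0.7
   vertex 3.9 1.7 0.2
  endloop
 endfacet
 facet normal 0.766 0.053 0.641
  outer loop
   vertex 2.7 0.9 1.7
   vertex 3.9 1.7 0.2
   vertex 0.9 1.5 3.8
  endloop
 endfacet
 facet normal 0.384 -0.836 0.393
  outer loop
   vertex 2.7 0.9 1.7
   vertex 0.0 0.6 3.7
   vertex 2.2 0.2 0.7
  endloop
 endfacet
 facet normal 0.522 -0.590 0.616
  outer loop
   vertex 2.7 0.9 1.7
   vertex 0.9 1.5 3.8
   vertex 0.0 0.6 3.7
  endloop
 endfacet
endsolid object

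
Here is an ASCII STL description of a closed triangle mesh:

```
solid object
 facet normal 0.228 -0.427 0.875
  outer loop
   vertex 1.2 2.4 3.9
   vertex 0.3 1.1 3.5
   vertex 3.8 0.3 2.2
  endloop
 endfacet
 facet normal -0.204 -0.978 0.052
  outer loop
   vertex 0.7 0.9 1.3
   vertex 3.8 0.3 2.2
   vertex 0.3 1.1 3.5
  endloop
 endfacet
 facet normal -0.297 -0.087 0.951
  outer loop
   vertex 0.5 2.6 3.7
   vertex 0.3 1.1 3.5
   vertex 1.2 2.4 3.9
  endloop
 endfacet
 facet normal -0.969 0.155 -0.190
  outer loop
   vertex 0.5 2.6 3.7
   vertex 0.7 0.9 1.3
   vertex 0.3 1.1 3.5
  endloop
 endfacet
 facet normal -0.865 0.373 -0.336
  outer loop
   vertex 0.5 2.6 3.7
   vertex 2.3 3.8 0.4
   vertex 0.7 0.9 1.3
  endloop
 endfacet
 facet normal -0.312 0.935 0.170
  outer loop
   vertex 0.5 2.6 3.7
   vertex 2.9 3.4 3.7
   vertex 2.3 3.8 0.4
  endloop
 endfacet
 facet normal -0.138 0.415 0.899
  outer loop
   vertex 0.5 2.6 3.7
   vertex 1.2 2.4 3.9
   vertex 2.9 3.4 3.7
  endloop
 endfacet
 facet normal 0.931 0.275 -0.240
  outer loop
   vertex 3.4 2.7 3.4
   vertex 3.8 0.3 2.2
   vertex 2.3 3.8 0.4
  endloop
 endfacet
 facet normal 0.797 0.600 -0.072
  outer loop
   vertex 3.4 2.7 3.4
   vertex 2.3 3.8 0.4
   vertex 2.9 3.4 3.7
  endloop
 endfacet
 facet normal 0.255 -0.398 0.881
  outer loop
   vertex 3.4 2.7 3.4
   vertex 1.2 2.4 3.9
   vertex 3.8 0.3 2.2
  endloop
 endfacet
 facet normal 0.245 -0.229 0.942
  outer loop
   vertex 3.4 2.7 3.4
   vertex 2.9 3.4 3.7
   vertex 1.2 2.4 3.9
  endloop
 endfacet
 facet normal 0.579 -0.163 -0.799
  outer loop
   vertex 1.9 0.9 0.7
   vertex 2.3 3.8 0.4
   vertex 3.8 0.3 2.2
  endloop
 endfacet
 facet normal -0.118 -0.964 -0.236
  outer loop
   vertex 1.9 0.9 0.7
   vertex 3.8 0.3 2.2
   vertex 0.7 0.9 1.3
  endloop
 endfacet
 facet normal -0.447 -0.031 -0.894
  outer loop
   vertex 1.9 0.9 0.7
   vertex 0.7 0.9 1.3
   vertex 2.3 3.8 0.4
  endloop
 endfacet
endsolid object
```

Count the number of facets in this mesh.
14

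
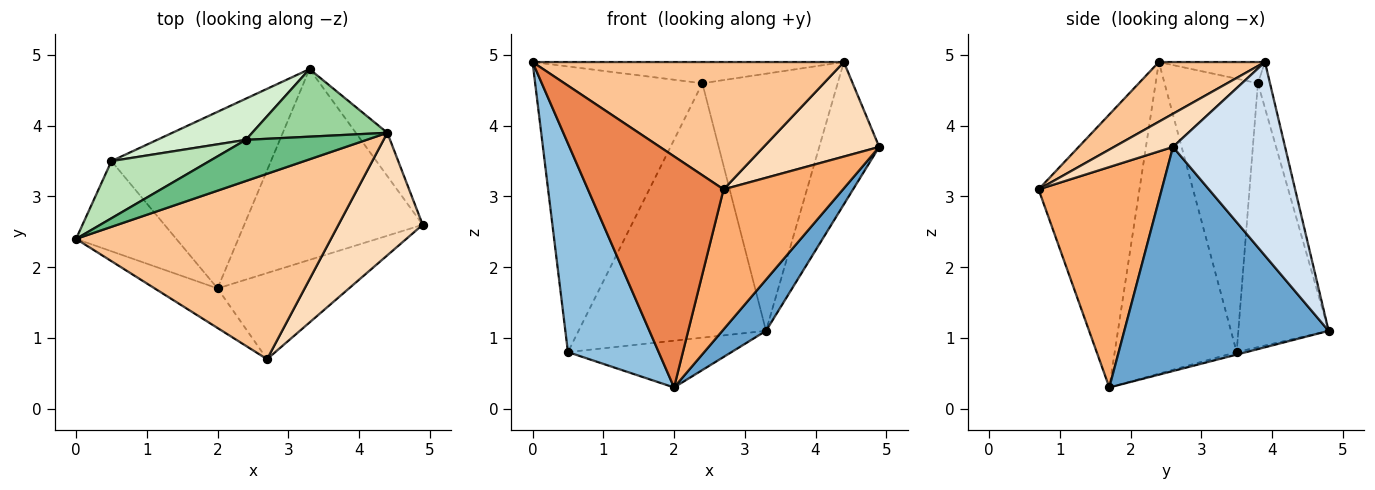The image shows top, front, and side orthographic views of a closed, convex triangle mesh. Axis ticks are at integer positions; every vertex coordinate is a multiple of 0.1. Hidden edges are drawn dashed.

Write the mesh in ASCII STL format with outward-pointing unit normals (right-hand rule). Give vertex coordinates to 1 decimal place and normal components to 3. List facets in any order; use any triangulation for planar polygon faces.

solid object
 facet normal 0.772 -0.165 -0.614
  outer loop
   vertex 2.0 1.7 0.3
   vertex 3.3 4.8 1.1
   vertex 4.9 2.6 3.7
  endloop
 endfacet
 facet normal -0.777 -0.578 -0.250
  outer loop
   vertex 0.5 3.5 0.8
   vertex 2.0 1.7 0.3
   vertex 0.0 2.4 4.9
  endloop
 endfacet
 facet normal -0.015 0.256 -0.967
  outer loop
   vertex 0.5 3.5 0.8
   vertex 3.3 4.8 1.1
   vertex 2.0 1.7 0.3
  endloop
 endfacet
 facet normal 0.873 0.467 -0.142
  outer loop
   vertex 4.4 3.9 4.9
   vertex 4.9 2.6 3.7
   vertex 3.3 4.8 1.1
  endloop
 endfacet
 facet normal -0.591 -0.795 -0.136
  outer loop
   vertex 2.7 0.7 3.1
   vertex 0.0 2.4 4.9
   vertex 2.0 1.7 0.3
  endloop
 endfacet
 facet normal 0.660 -0.640 -0.394
  outer loop
   vertex 2.7 0.7 3.1
   vertex 2.0 1.7 0.3
   vertex 4.9 2.6 3.7
  endloop
 endfacet
 facet normal 0.190 -0.556 0.809
  outer loop
   vertex 2.7 0.7 3.1
   vertex 4.4 3.9 4.9
   vertex 0.0 2.4 4.9
  endloop
 endfacet
 facet normal 0.298 -0.583 0.756
  outer loop
   vertex 2.7 0.7 3.1
   vertex 4.9 2.6 3.7
   vertex 4.4 3.9 4.9
  endloop
 endfacet
 facet normal -0.154 0.453 0.878
  outer loop
   vertex 2.4 3.8 4.6
   vertex 0.0 2.4 4.9
   vertex 4.4 3.9 4.9
  endloop
 endfacet
 facet normal -0.086 0.964 0.253
  outer loop
   vertex 2.4 3.8 4.6
   vertex 4.4 3.9 4.9
   vertex 3.3 4.8 1.1
  endloop
 endfacet
 facet normal -0.480 0.860 0.172
  outer loop
   vertex 2.4 3.8 4.6
   vertex 0.5 3.5 0.8
   vertex 0.0 2.4 4.9
  endloop
 endfacet
 facet normal -0.429 0.892 0.144
  outer loop
   vertex 2.4 3.8 4.6
   vertex 3.3 4.8 1.1
   vertex 0.5 3.5 0.8
  endloop
 endfacet
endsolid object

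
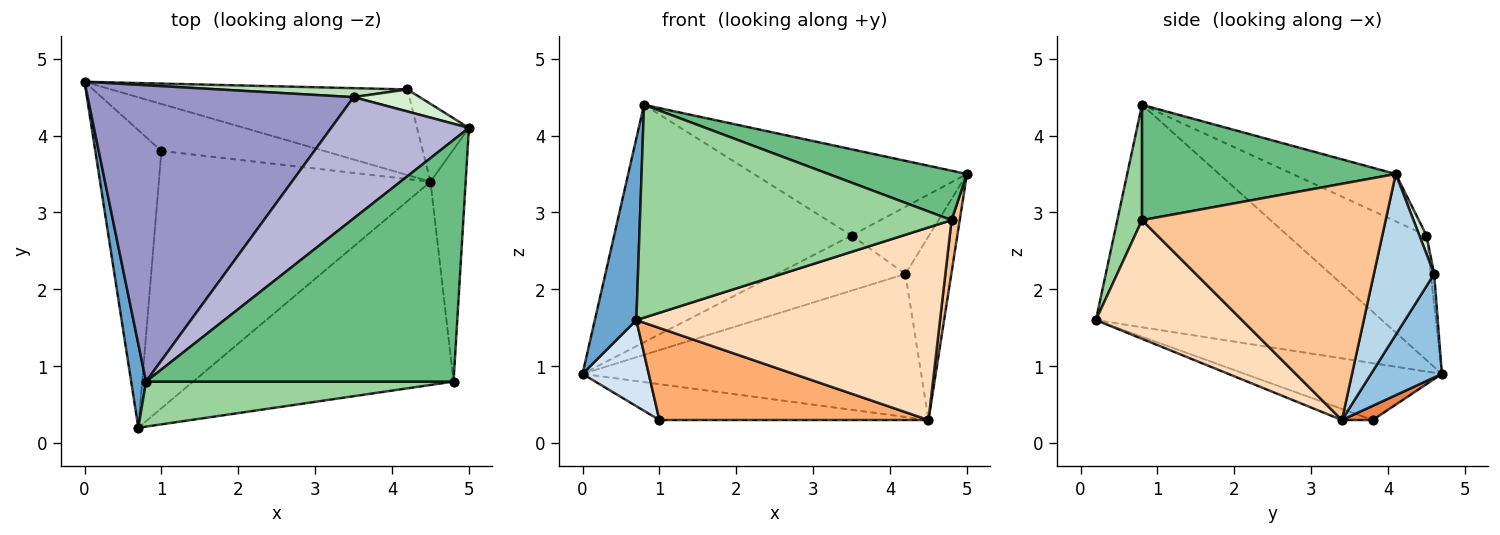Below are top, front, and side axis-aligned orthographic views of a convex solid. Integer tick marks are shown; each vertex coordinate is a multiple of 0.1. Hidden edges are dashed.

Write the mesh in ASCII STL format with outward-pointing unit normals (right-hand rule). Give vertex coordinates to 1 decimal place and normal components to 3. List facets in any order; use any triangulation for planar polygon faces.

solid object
 facet normal -0.987 -0.143 0.066
  outer loop
   vertex 0.8 0.8 4.4
   vertex 0.0 4.7 0.9
   vertex 0.7 0.2 1.6
  endloop
 endfacet
 facet normal 0.177 0.845 -0.506
  outer loop
   vertex 4.2 4.6 2.2
   vertex 4.5 3.4 0.3
   vertex 0.0 4.7 0.9
  endloop
 endfacet
 facet normal 0.771 0.587 -0.249
  outer loop
   vertex 4.2 4.6 2.2
   vertex 5.0 4.1 3.5
   vertex 4.5 3.4 0.3
  endloop
 endfacet
 facet normal -0.637 -0.214 -0.740
  outer loop
   vertex 1.0 3.8 0.3
   vertex 0.7 0.2 1.6
   vertex 0.0 4.7 0.9
  endloop
 endfacet
 facet normal 0.069 0.605 -0.793
  outer loop
   vertex 1.0 3.8 0.3
   vertex 0.0 4.7 0.9
   vertex 4.5 3.4 0.3
  endloop
 endfacet
 facet normal -0.038 -0.337 -0.941
  outer loop
   vertex 1.0 3.8 0.3
   vertex 4.5 3.4 0.3
   vertex 0.7 0.2 1.6
  endloop
 endfacet
 facet normal 0.989 -0.033 -0.147
  outer loop
   vertex 4.8 0.8 2.9
   vertex 4.5 3.4 0.3
   vertex 5.0 4.1 3.5
  endloop
 endfacet
 facet normal 0.314 -0.653 -0.689
  outer loop
   vertex 4.8 0.8 2.9
   vertex 0.7 0.2 1.6
   vertex 4.5 3.4 0.3
  endloop
 endfacet
 facet normal 0.345 -0.188 0.920
  outer loop
   vertex 4.8 0.8 2.9
   vertex 5.0 4.1 3.5
   vertex 0.8 0.8 4.4
  endloop
 endfacet
 facet normal 0.077 -0.975 0.206
  outer loop
   vertex 4.8 0.8 2.9
   vertex 0.8 0.8 4.4
   vertex 0.7 0.2 1.6
  endloop
 endfacet
 facet normal -0.026 0.987 0.161
  outer loop
   vertex 3.5 4.5 2.7
   vertex 4.2 4.6 2.2
   vertex 0.0 4.7 0.9
  endloop
 endfacet
 facet normal 0.087 0.947 0.311
  outer loop
   vertex 3.5 4.5 2.7
   vertex 5.0 4.1 3.5
   vertex 4.2 4.6 2.2
  endloop
 endfacet
 facet normal -0.343 0.587 0.733
  outer loop
   vertex 3.5 4.5 2.7
   vertex 0.0 4.7 0.9
   vertex 0.8 0.8 4.4
  endloop
 endfacet
 facet normal -0.270 0.558 0.785
  outer loop
   vertex 3.5 4.5 2.7
   vertex 0.8 0.8 4.4
   vertex 5.0 4.1 3.5
  endloop
 endfacet
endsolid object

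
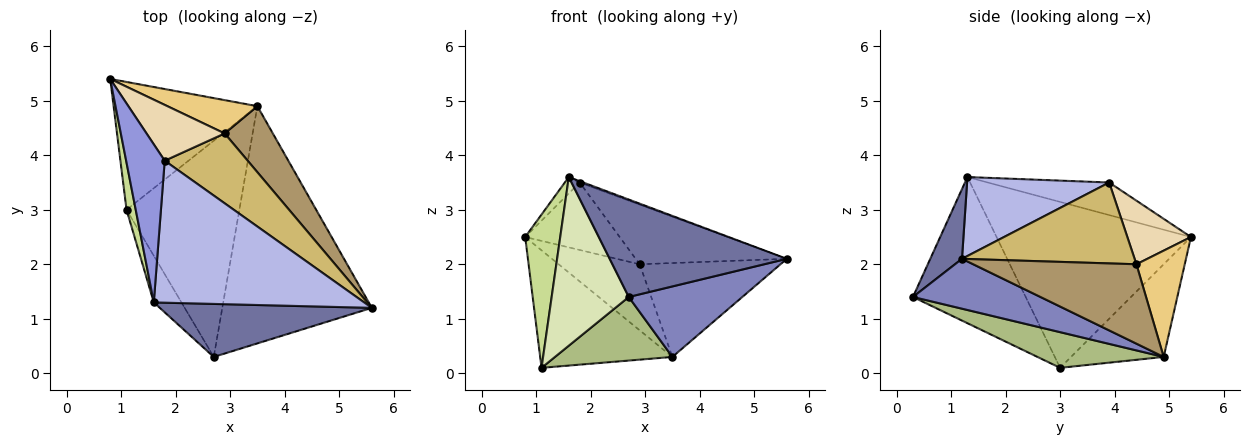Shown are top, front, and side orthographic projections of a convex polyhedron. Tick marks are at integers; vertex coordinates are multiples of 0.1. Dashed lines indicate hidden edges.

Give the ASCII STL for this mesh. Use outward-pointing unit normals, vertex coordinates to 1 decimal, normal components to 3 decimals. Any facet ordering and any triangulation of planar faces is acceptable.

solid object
 facet normal 0.155 -0.868 0.472
  outer loop
   vertex 1.6 1.3 3.6
   vertex 2.7 0.3 1.4
   vertex 5.6 1.2 2.1
  endloop
 endfacet
 facet normal 0.305 -0.271 -0.913
  outer loop
   vertex 3.5 4.9 0.3
   vertex 5.6 1.2 2.1
   vertex 2.7 0.3 1.4
  endloop
 endfacet
 facet normal -0.643 0.079 0.762
  outer loop
   vertex 1.8 3.9 3.5
   vertex 0.8 5.4 2.5
   vertex 1.6 1.3 3.6
  endloop
 endfacet
 facet normal 0.351 0.009 0.936
  outer loop
   vertex 1.8 3.9 3.5
   vertex 1.6 1.3 3.6
   vertex 5.6 1.2 2.1
  endloop
 endfacet
 facet normal -0.429 0.611 -0.665
  outer loop
   vertex 1.1 3.0 0.1
   vertex 0.8 5.4 2.5
   vertex 3.5 4.9 0.3
  endloop
 endfacet
 facet normal 0.290 -0.270 -0.918
  outer loop
   vertex 1.1 3.0 0.1
   vertex 3.5 4.9 0.3
   vertex 2.7 0.3 1.4
  endloop
 endfacet
 facet normal -0.983 -0.177 0.054
  outer loop
   vertex 1.1 3.0 0.1
   vertex 1.6 1.3 3.6
   vertex 0.8 5.4 2.5
  endloop
 endfacet
 facet normal -0.816 -0.558 -0.154
  outer loop
   vertex 1.1 3.0 0.1
   vertex 2.7 0.3 1.4
   vertex 1.6 1.3 3.6
  endloop
 endfacet
 facet normal 0.688 0.594 0.417
  outer loop
   vertex 2.9 4.4 2.0
   vertex 5.6 1.2 2.1
   vertex 3.5 4.9 0.3
  endloop
 endfacet
 facet normal 0.596 0.522 0.611
  outer loop
   vertex 2.9 4.4 2.0
   vertex 1.8 3.9 3.5
   vertex 5.6 1.2 2.1
  endloop
 endfacet
 facet normal 0.470 0.788 0.398
  outer loop
   vertex 2.9 4.4 2.0
   vertex 3.5 4.9 0.3
   vertex 0.8 5.4 2.5
  endloop
 endfacet
 facet normal 0.460 0.684 0.566
  outer loop
   vertex 2.9 4.4 2.0
   vertex 0.8 5.4 2.5
   vertex 1.8 3.9 3.5
  endloop
 endfacet
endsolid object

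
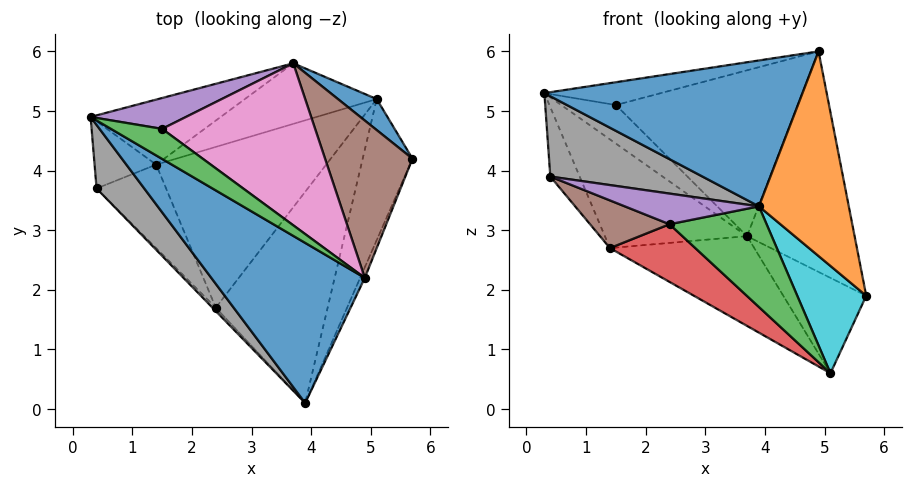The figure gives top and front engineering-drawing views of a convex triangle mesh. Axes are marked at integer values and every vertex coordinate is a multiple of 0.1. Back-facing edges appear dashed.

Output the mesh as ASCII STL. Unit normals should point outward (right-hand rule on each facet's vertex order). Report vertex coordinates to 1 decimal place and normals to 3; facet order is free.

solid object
 facet normal -0.453 -0.600 0.659
  outer loop
   vertex 4.9 2.2 6.0
   vertex 0.3 4.9 5.3
   vertex 3.9 0.1 3.4
  endloop
 endfacet
 facet normal 0.913 -0.408 -0.021
  outer loop
   vertex 4.9 2.2 6.0
   vertex 3.9 0.1 3.4
   vertex 5.7 4.2 1.9
  endloop
 endfacet
 facet normal 0.227 0.589 0.776
  outer loop
   vertex 1.5 4.7 5.1
   vertex 0.3 4.9 5.3
   vertex 4.9 2.2 6.0
  endloop
 endfacet
 facet normal -0.508 0.739 -0.442
  outer loop
   vertex 3.7 5.8 2.9
   vertex 1.4 4.1 2.7
   vertex 0.3 4.9 5.3
  endloop
 endfacet
 facet normal 0.228 0.760 0.608
  outer loop
   vertex 3.7 5.8 2.9
   vertex 0.3 4.9 5.3
   vertex 1.5 4.7 5.1
  endloop
 endfacet
 facet normal 0.686 0.593 0.423
  outer loop
   vertex 3.7 5.8 2.9
   vertex 4.9 2.2 6.0
   vertex 5.7 4.2 1.9
  endloop
 endfacet
 facet normal 0.323 0.677 0.661
  outer loop
   vertex 3.7 5.8 2.9
   vertex 1.5 4.7 5.1
   vertex 4.9 2.2 6.0
  endloop
 endfacet
 facet normal -0.583 -0.637 0.504
  outer loop
   vertex 0.4 3.7 3.9
   vertex 3.9 0.1 3.4
   vertex 0.3 4.9 5.3
  endloop
 endfacet
 facet normal -0.747 0.478 -0.463
  outer loop
   vertex 0.4 3.7 3.9
   vertex 0.3 4.9 5.3
   vertex 1.4 4.1 2.7
  endloop
 endfacet
 facet normal 0.582 -0.492 -0.647
  outer loop
   vertex 5.1 5.2 0.6
   vertex 5.7 4.2 1.9
   vertex 3.9 0.1 3.4
  endloop
 endfacet
 facet normal 0.675 0.702 0.228
  outer loop
   vertex 5.1 5.2 0.6
   vertex 3.7 5.8 2.9
   vertex 5.7 4.2 1.9
  endloop
 endfacet
 facet normal -0.491 0.722 -0.487
  outer loop
   vertex 5.1 5.2 0.6
   vertex 1.4 4.1 2.7
   vertex 3.7 5.8 2.9
  endloop
 endfacet
 facet normal -0.268 -0.414 -0.870
  outer loop
   vertex 2.4 1.7 3.1
   vertex 5.1 5.2 0.6
   vertex 3.9 0.1 3.4
  endloop
 endfacet
 facet normal -0.398 -0.310 -0.864
  outer loop
   vertex 2.4 1.7 3.1
   vertex 1.4 4.1 2.7
   vertex 5.1 5.2 0.6
  endloop
 endfacet
 facet normal -0.720 -0.690 -0.077
  outer loop
   vertex 2.4 1.7 3.1
   vertex 3.9 0.1 3.4
   vertex 0.4 3.7 3.9
  endloop
 endfacet
 facet normal -0.645 -0.379 -0.664
  outer loop
   vertex 2.4 1.7 3.1
   vertex 0.4 3.7 3.9
   vertex 1.4 4.1 2.7
  endloop
 endfacet
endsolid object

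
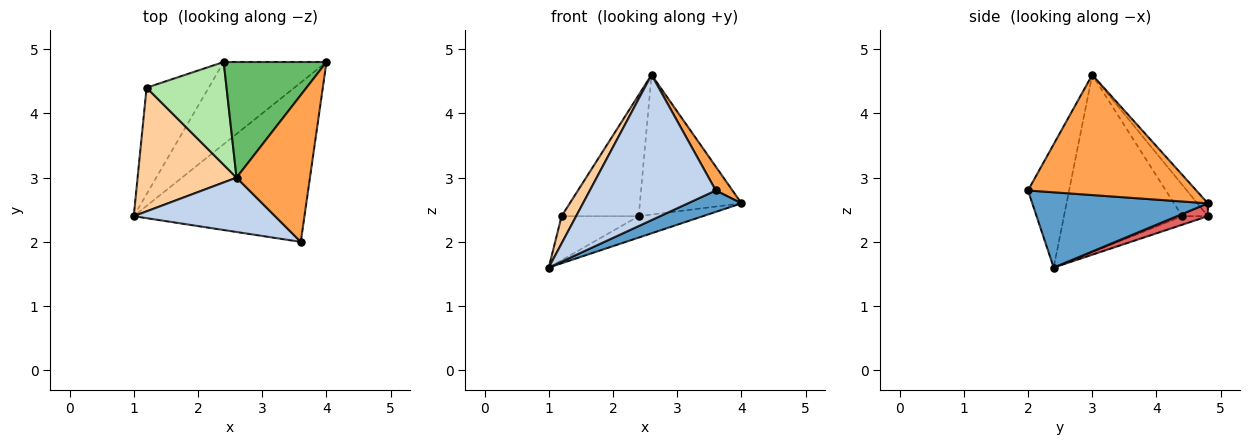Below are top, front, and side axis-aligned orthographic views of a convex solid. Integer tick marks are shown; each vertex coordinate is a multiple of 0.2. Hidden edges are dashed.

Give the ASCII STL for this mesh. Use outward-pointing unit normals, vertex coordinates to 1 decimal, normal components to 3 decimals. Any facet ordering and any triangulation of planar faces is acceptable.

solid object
 facet normal 0.400 -0.122 -0.908
  outer loop
   vertex 3.6 2.0 2.8
   vertex 1.0 2.4 1.6
   vertex 4.0 4.8 2.6
  endloop
 endfacet
 facet normal -0.292 -0.896 0.335
  outer loop
   vertex 2.6 3.0 4.6
   vertex 1.0 2.4 1.6
   vertex 3.6 2.0 2.8
  endloop
 endfacet
 facet normal 0.850 -0.084 0.519
  outer loop
   vertex 2.6 3.0 4.6
   vertex 3.6 2.0 2.8
   vertex 4.0 4.8 2.6
  endloop
 endfacet
 facet normal -0.868 -0.107 0.484
  outer loop
   vertex 1.2 4.4 2.4
   vertex 1.0 2.4 1.6
   vertex 2.6 3.0 4.6
  endloop
 endfacet
 facet normal -0.079 0.768 0.636
  outer loop
   vertex 2.4 4.8 2.4
   vertex 2.6 3.0 4.6
   vertex 4.0 4.8 2.6
  endloop
 endfacet
 facet normal -0.246 0.739 0.627
  outer loop
   vertex 2.4 4.8 2.4
   vertex 1.2 4.4 2.4
   vertex 2.6 3.0 4.6
  endloop
 endfacet
 facet normal 0.120 0.250 -0.961
  outer loop
   vertex 2.4 4.8 2.4
   vertex 4.0 4.8 2.6
   vertex 1.0 2.4 1.6
  endloop
 endfacet
 facet normal -0.126 0.379 -0.917
  outer loop
   vertex 2.4 4.8 2.4
   vertex 1.0 2.4 1.6
   vertex 1.2 4.4 2.4
  endloop
 endfacet
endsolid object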